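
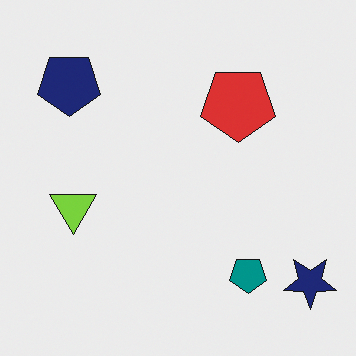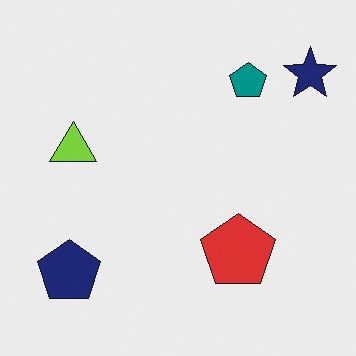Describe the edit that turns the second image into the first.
It was flipped vertically (top ↔ bottom).

The navy star is in the top-right of the second image and the bottom-right of the first — shapes on opposite sides of the horizontal midline have swapped in a mirror flip.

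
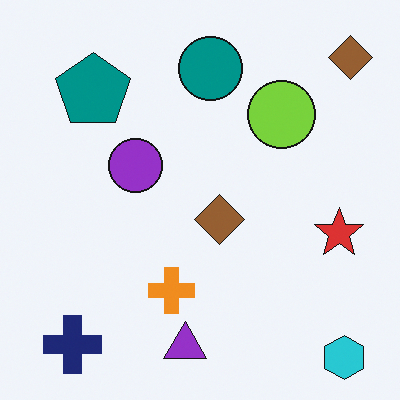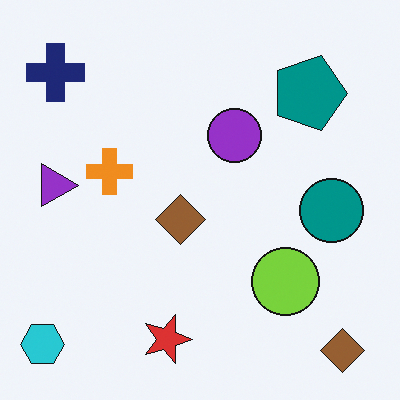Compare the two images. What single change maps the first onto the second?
It was rotated 90° clockwise.

The cyan hexagon sits in the bottom-right of the first image and the bottom-left of the second — consistent with a whole-image 90° clockwise rotation.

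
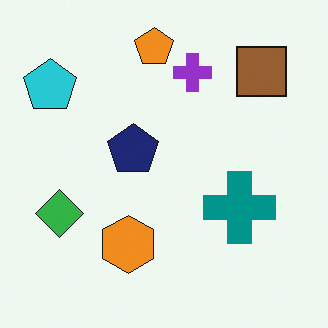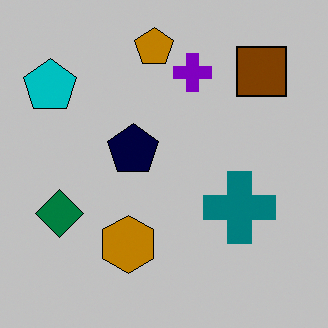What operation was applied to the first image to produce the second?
The second image is the first heavily posterized to just a handful of flat colors.

Each flat color has snapped to a coarser quantized level — most visibly, the near-white background has dropped to a flat grey.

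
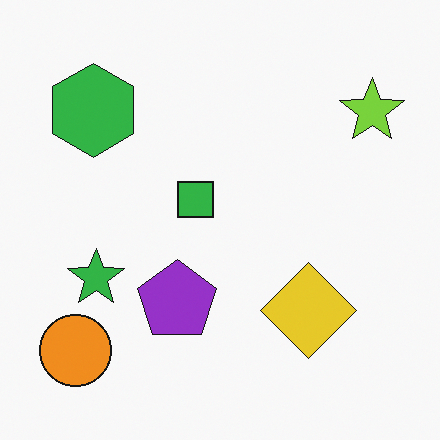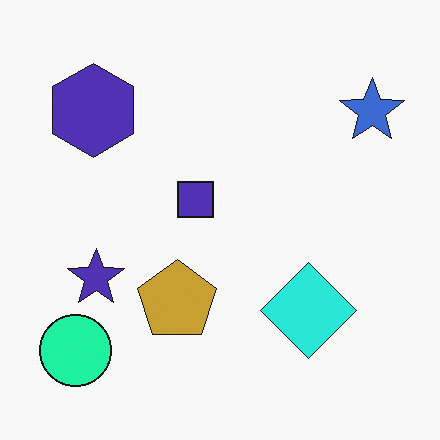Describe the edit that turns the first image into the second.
The transformation is: hue-shifted through roughly a third of the color wheel.

Every shape's color has rotated by the same amount around the hue wheel — a uniform hue shift.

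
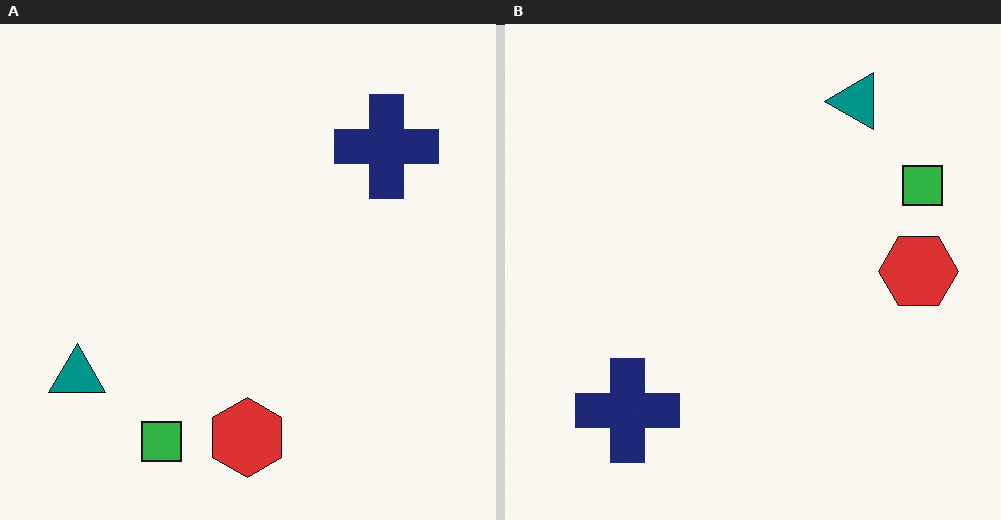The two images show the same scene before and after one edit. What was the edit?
The transformation is: transposed (reflected across the top-left ↔ bottom-right diagonal).

Shapes have swapped their row and column positions — what was in the top-right is now in the bottom-left — a diagonal reflection.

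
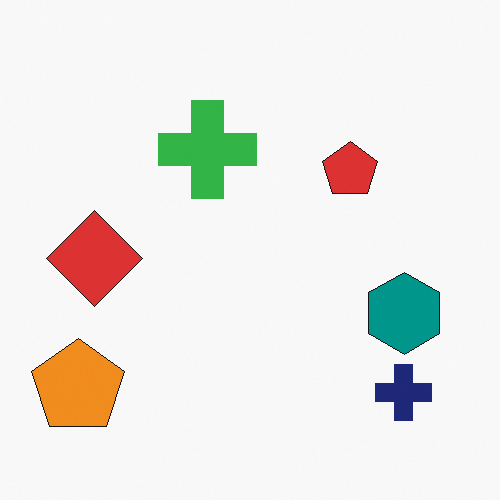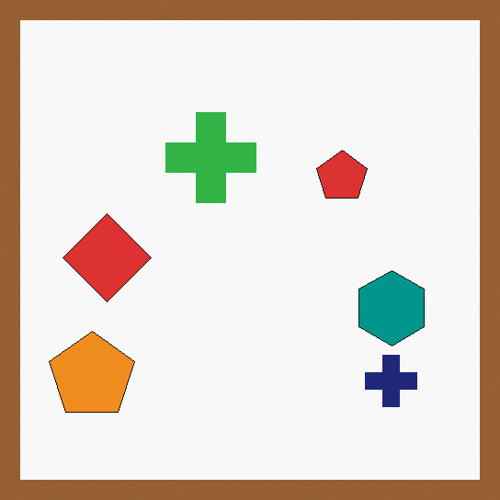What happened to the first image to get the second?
The image was framed with a brown border.

A solid brown frame runs around the edge of the second image, with the content slightly shrunk inside it.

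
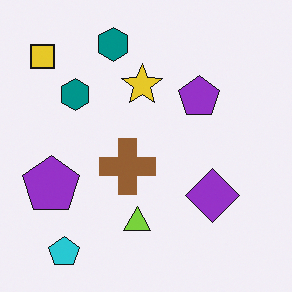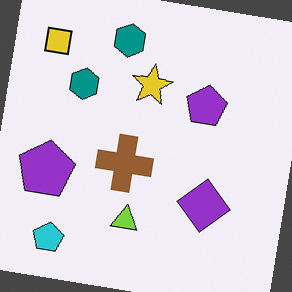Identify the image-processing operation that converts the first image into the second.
This is the original image rotated clockwise by a few degrees.

Every shape is tilted by the same angle and the image corners show triangular fill wedges — a whole-image rotation by a non-right angle.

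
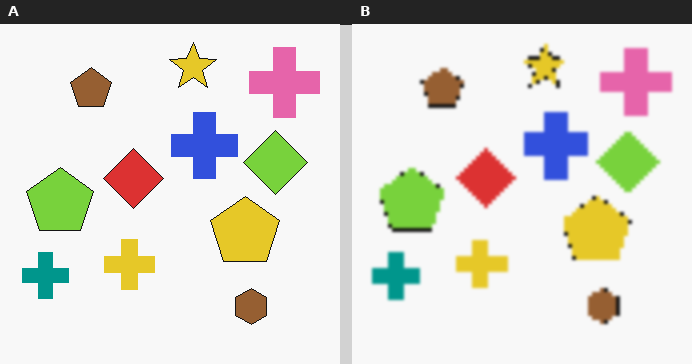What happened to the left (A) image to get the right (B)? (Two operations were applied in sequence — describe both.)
The right (B) image is the left (A) mildly pixelated, then given a subtle gaussian blur.

Shapes are reduced to large square blocks; fine edges and outlines are lost — a downscale-then-upscale (mosaic) effect. Shape edges and outlines are uniformly softened across the whole image.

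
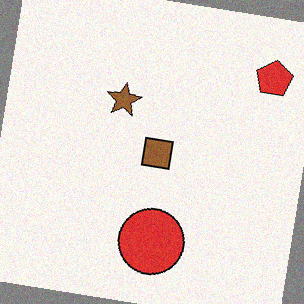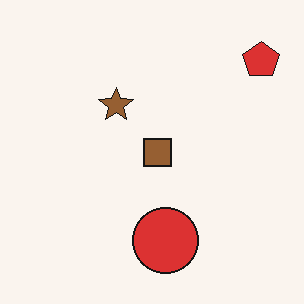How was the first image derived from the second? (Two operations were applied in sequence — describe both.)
Rotated clockwise by a small amount, then degraded with a light layer of grain.

Every shape is tilted by the same angle and the image corners show triangular fill wedges — a whole-image rotation by a non-right angle. Random speckle covers the whole image, including the flat background.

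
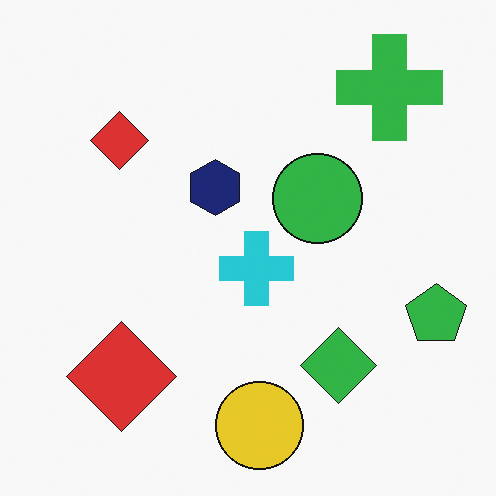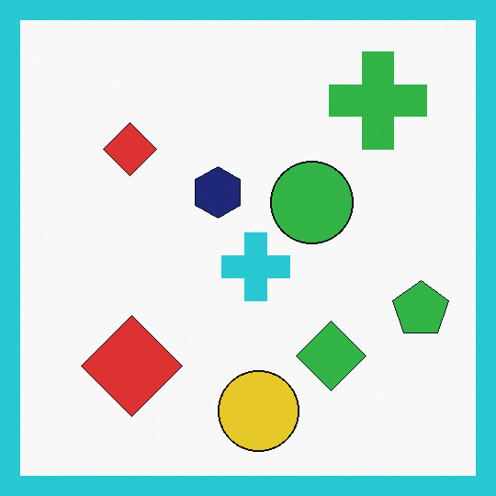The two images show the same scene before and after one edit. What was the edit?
It was framed with a cyan border.

A solid cyan frame runs around the edge of the second image, with the content slightly shrunk inside it.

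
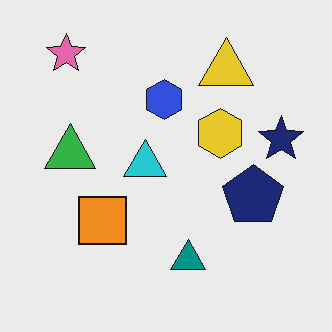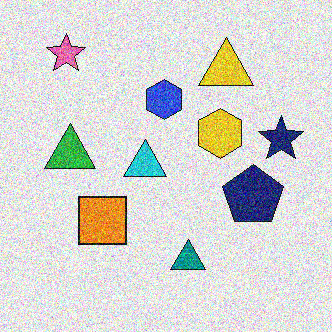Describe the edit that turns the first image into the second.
This is the original image degraded with heavy additive noise.

Random speckle covers the whole image, including the flat background.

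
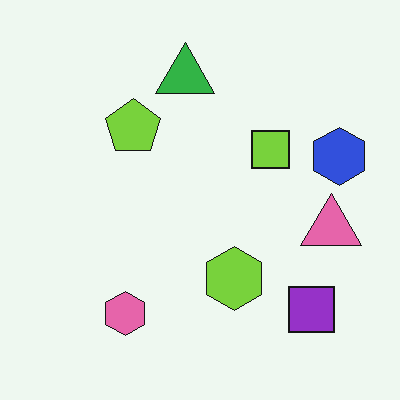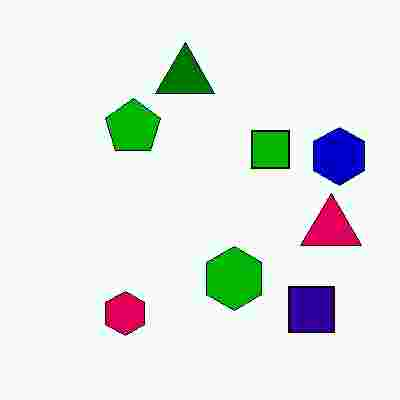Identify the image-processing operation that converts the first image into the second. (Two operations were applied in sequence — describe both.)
The image was given much higher contrast, then degraded with heavy JPEG compression.

Tones are pushed away from mid-grey across the whole image — a global contrast change. Blocky 8×8 compression artifacts appear around shape edges and the flat background shows ringing — characteristic JPEG degradation.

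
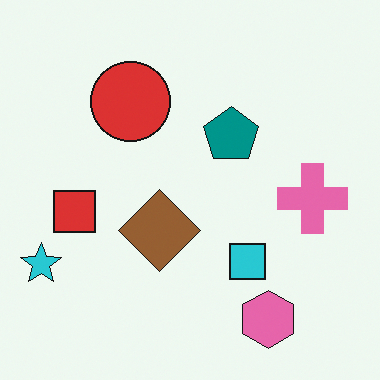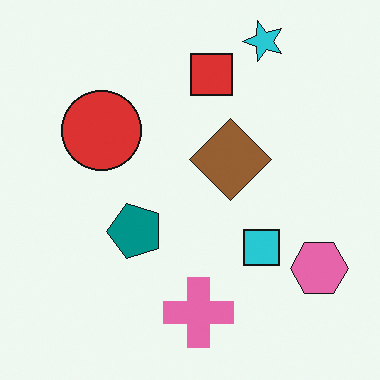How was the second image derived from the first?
The transformation is: transposed (reflected across the top-left ↔ bottom-right diagonal).

Shapes have swapped their row and column positions — what was in the top-right is now in the bottom-left — a diagonal reflection.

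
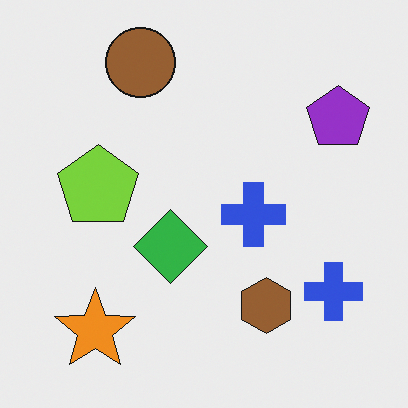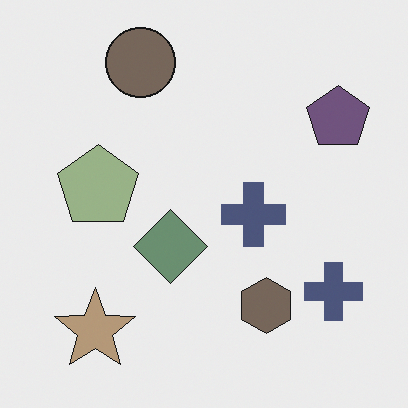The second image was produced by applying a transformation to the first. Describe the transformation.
It was made much more muted (saturation change).

All colors are more muted and greyish — a global saturation change.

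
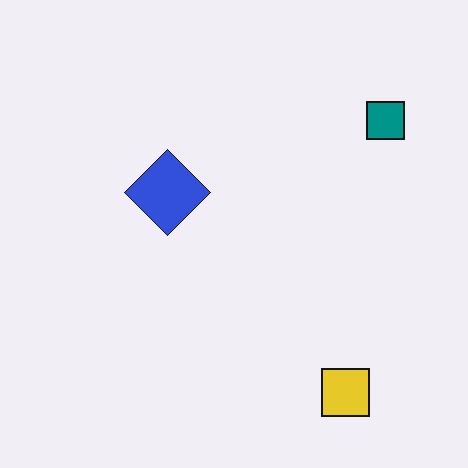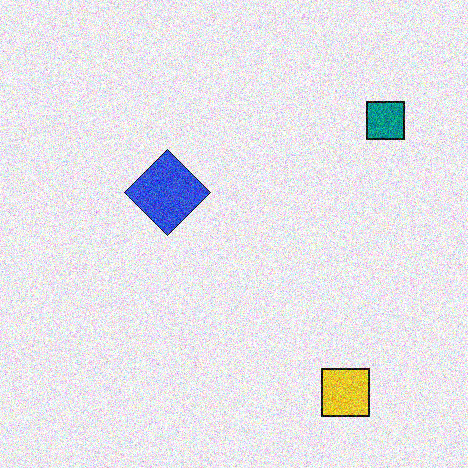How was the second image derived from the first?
This is the original image degraded with strong gaussian noise.

Random speckle covers the whole image, including the flat background.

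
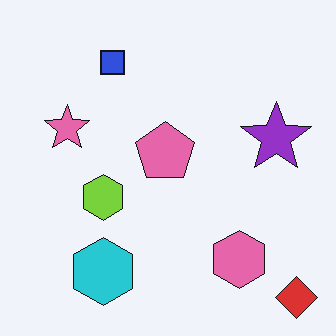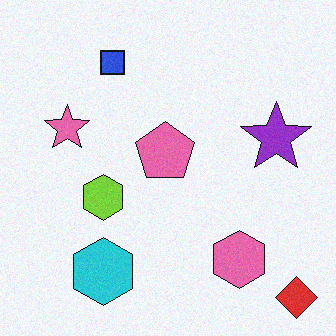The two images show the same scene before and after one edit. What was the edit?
The second image is the first degraded with subtle gaussian noise.

Random speckle covers the whole image, including the flat background.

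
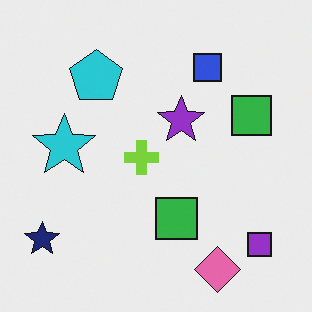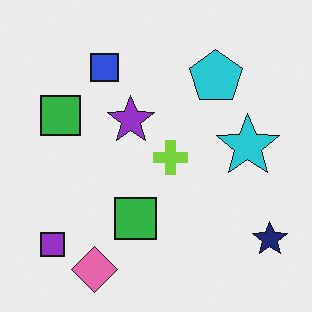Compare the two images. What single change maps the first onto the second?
The transformation is: flipped horizontally (left ↔ right).

The navy star is in the bottom-left of the first image and the bottom-right of the second — shapes on opposite sides of the vertical midline have swapped in a mirror flip.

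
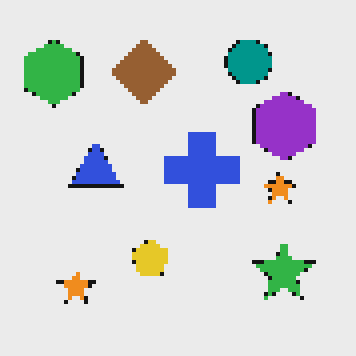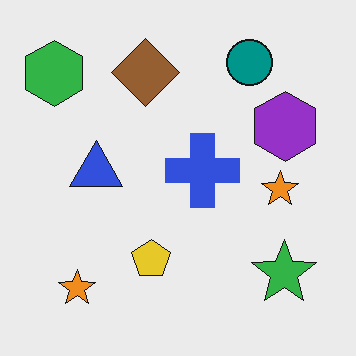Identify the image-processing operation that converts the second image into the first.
This is the original image mildly pixelated.

Shapes are reduced to large square blocks; fine edges and outlines are lost — a downscale-then-upscale (mosaic) effect.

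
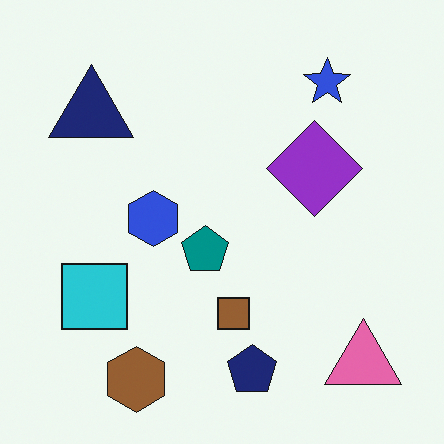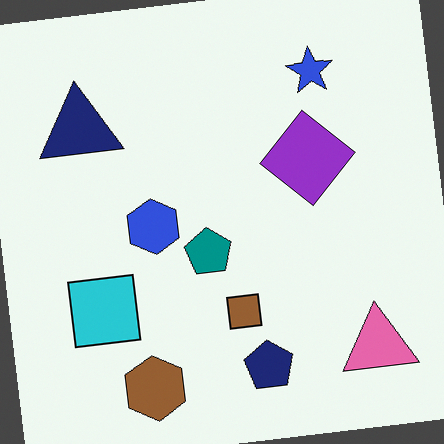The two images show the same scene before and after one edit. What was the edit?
The second image is the first rotated counter-clockwise by a slight angle.

Every shape is tilted by the same angle and the image corners show triangular fill wedges — a whole-image rotation by a non-right angle.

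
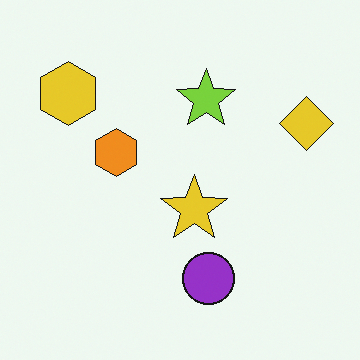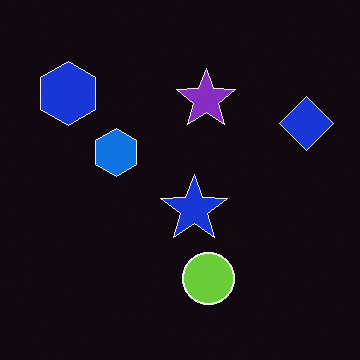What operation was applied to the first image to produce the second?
The transformation is: color-inverted (negative).

The light background has become dark and every shape's color is its complement — a photographic negative.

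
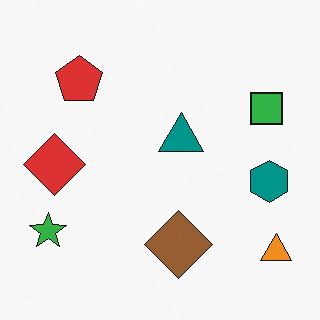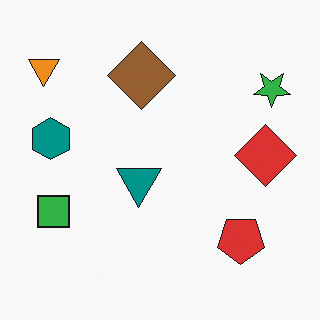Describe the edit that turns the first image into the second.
The second image is the first rotated 180°.

The orange triangle sits in the bottom-right of the first image and the top-left of the second — consistent with a whole-image 180° rotation.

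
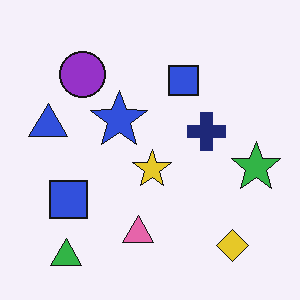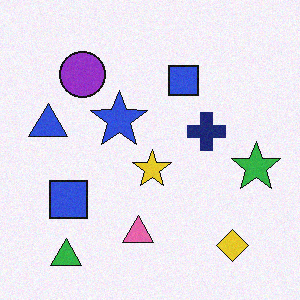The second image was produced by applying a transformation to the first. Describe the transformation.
It was degraded with light additive noise.

Random speckle covers the whole image, including the flat background.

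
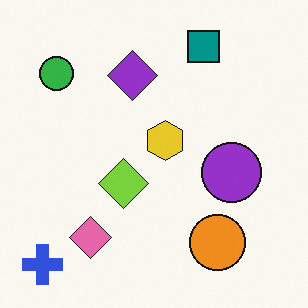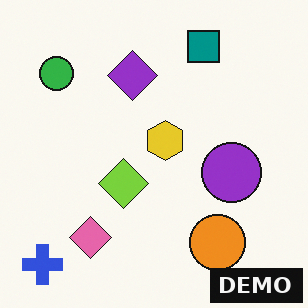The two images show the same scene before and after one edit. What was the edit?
Watermarked with the text "DEMO" in the lower-right corner.

A dark label reading "DEMO" appears in the lower-right corner.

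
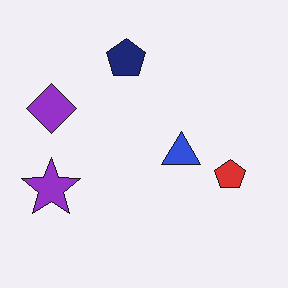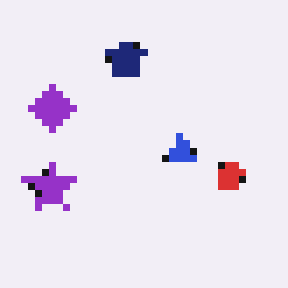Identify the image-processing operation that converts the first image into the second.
This is the original image pixelated into visible square blocks.

Shapes are reduced to large square blocks; fine edges and outlines are lost — a downscale-then-upscale (mosaic) effect.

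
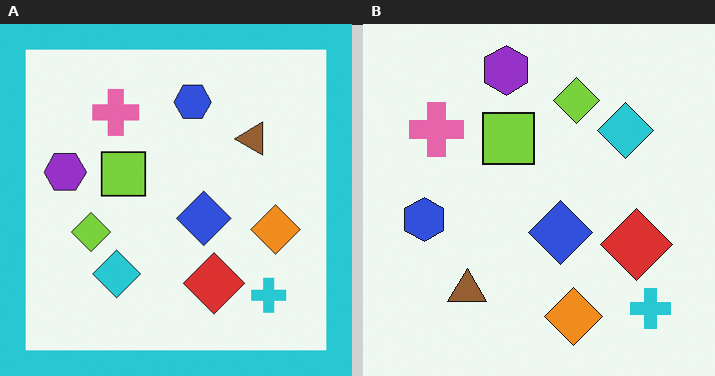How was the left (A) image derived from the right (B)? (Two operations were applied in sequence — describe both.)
The left (A) image is the right (B) transposed (reflected across the top-left ↔ bottom-right diagonal), then framed with a cyan border.

Shapes have swapped their row and column positions — what was in the top-right is now in the bottom-left — a diagonal reflection. A solid cyan frame runs around the edge of the left (A) image, with the content slightly shrunk inside it.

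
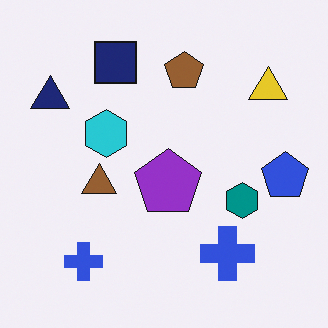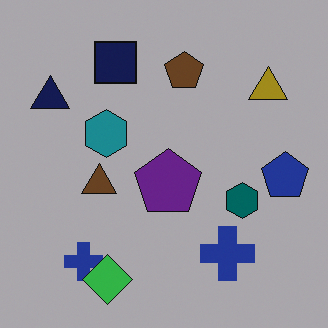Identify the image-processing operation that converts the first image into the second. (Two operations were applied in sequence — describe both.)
The image was noticeably darkened, then overlaid with an additional green diamond.

Every pixel — background and shapes alike — is uniformly darkened. A green diamond appears in the second image that is absent from the first.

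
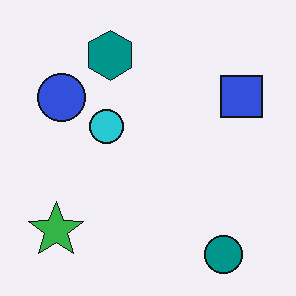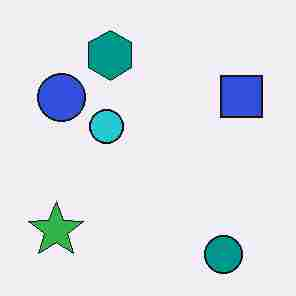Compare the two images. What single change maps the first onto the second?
The image was heavily JPEG-compressed with obvious blocking artifacts.

Blocky 8×8 compression artifacts appear around shape edges and the flat background shows ringing — characteristic JPEG degradation.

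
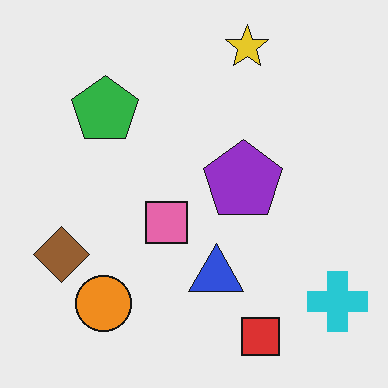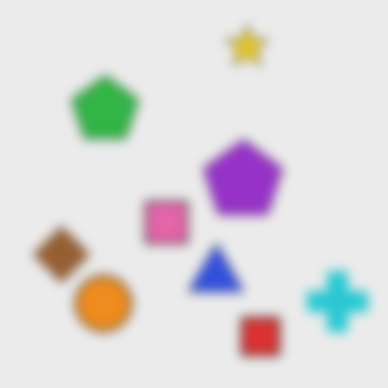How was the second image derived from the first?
This is the original image strongly gaussian-blurred.

Shape edges and outlines are uniformly softened across the whole image.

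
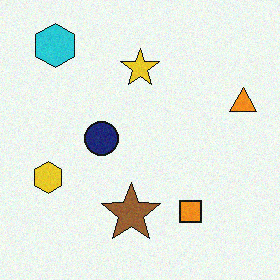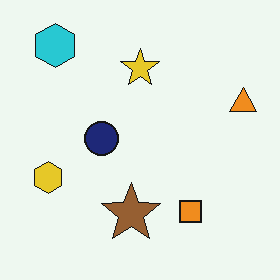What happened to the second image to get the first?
Degraded with a light layer of grain.

Random speckle covers the whole image, including the flat background.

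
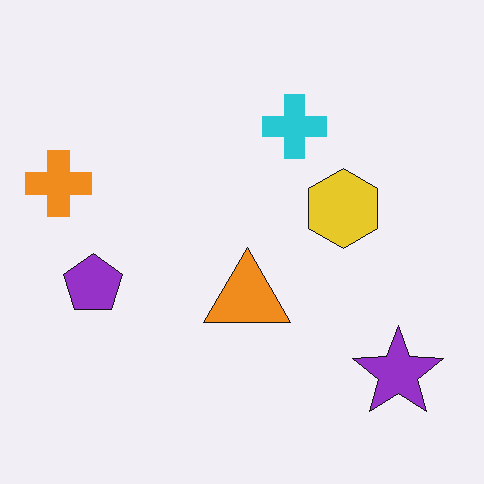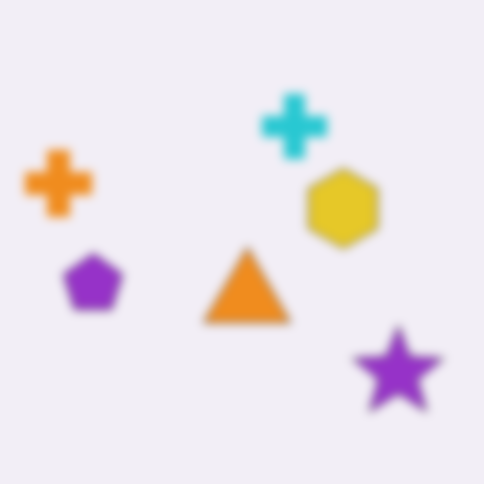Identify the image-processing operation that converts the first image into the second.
The transformation is: heavily blurred.

Shape edges and outlines are uniformly softened across the whole image.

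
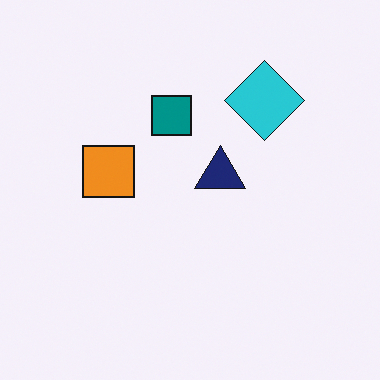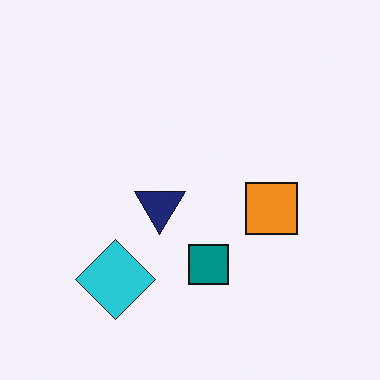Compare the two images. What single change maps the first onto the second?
The transformation is: rotated 180°.

The cyan diamond sits in the top-right of the first image and the bottom-left of the second — consistent with a whole-image 180° rotation.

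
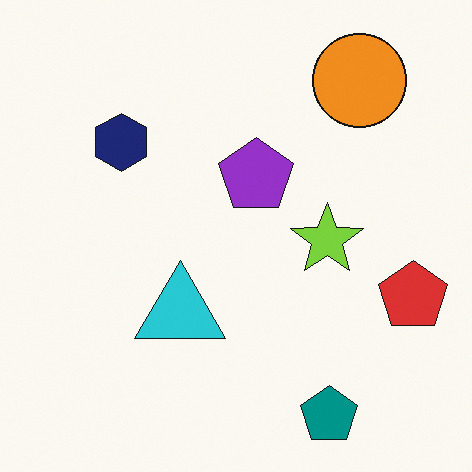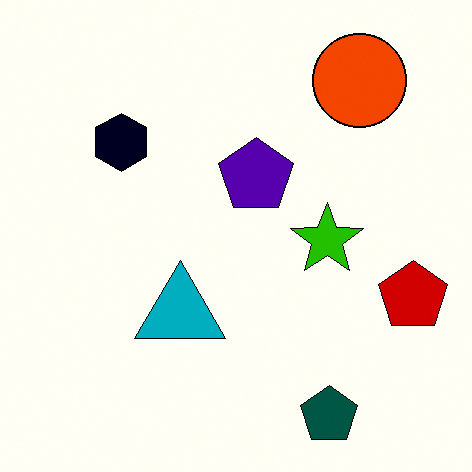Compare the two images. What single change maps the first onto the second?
The image was given much higher contrast.

Tones are pushed away from mid-grey across the whole image — a global contrast change.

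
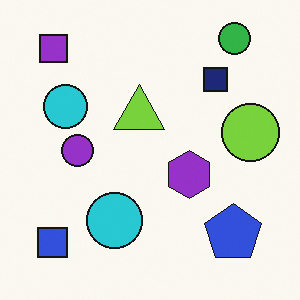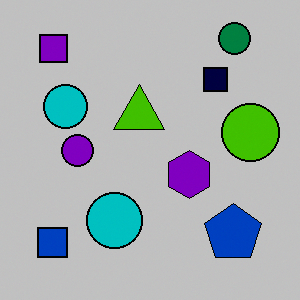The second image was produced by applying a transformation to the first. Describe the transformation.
It was heavily posterized to just a handful of flat colors.

Each flat color has snapped to a coarser quantized level — most visibly, the near-white background has dropped to a flat grey.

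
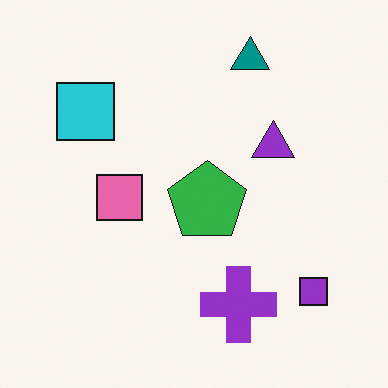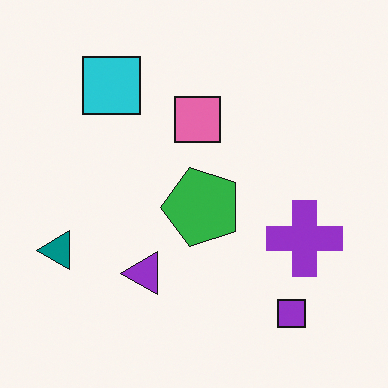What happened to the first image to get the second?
This is the original image transposed (reflected across the top-left ↔ bottom-right diagonal).

Shapes have swapped their row and column positions — what was in the top-right is now in the bottom-left — a diagonal reflection.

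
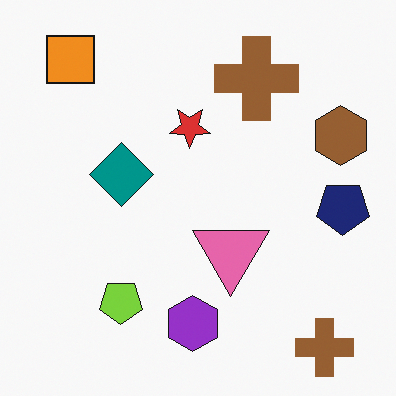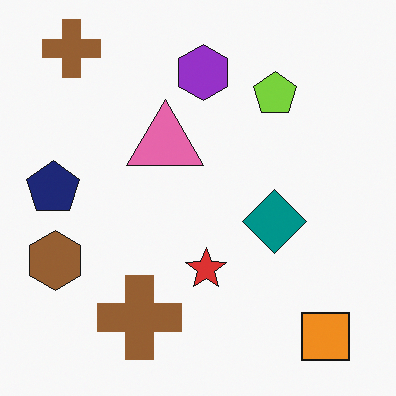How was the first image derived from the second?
The image was rotated 180°.

The orange square sits in the bottom-right of the second image and the top-left of the first — consistent with a whole-image 180° rotation.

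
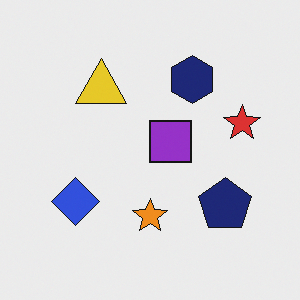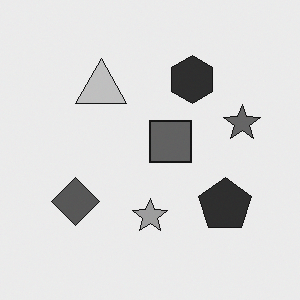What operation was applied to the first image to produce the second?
The second image is the first converted to grayscale.

All color is removed — every shape is now a shade of grey.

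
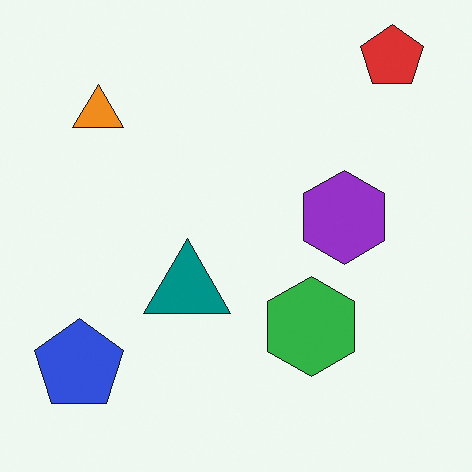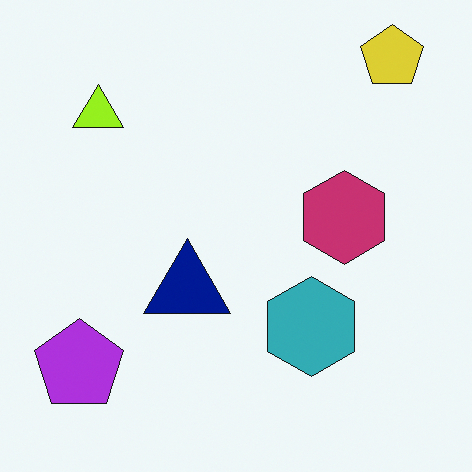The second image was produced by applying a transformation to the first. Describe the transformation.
The image was hue-shifted by a small amount.

Every shape's color has rotated by the same amount around the hue wheel — a uniform hue shift.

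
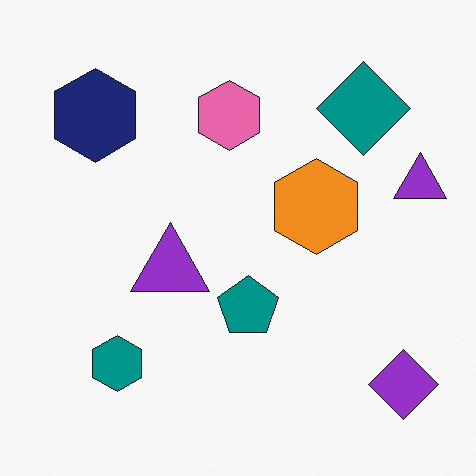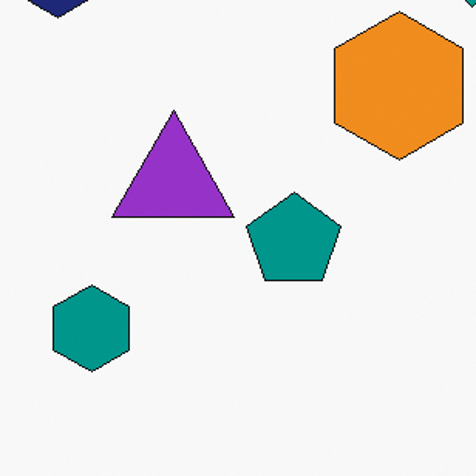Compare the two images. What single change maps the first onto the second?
This is the original image cropped to a modestly smaller region and rescaled.

The visible shapes are larger and the field of view is narrower; shapes near the original edges may be partly or wholly outside the frame — a crop-and-rescale.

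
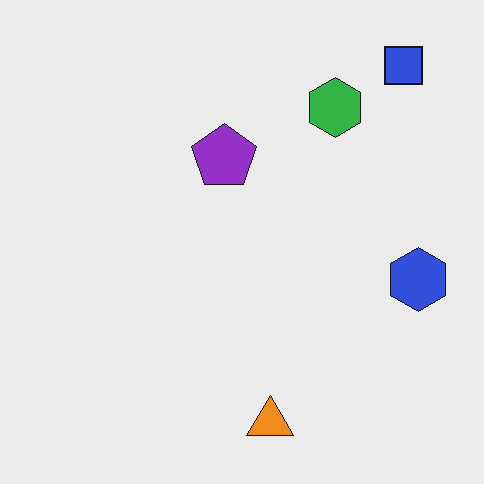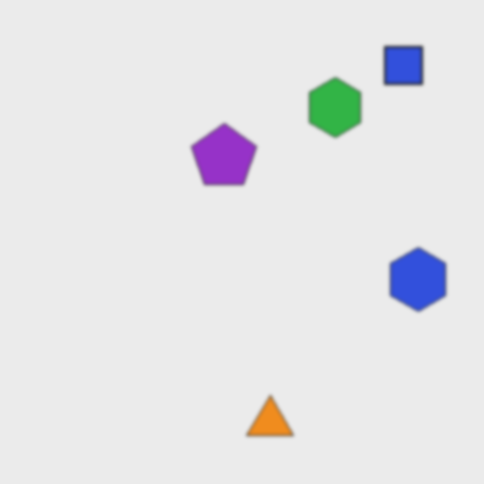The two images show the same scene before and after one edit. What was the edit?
This is the original image slightly softened.

Shape edges and outlines are uniformly softened across the whole image.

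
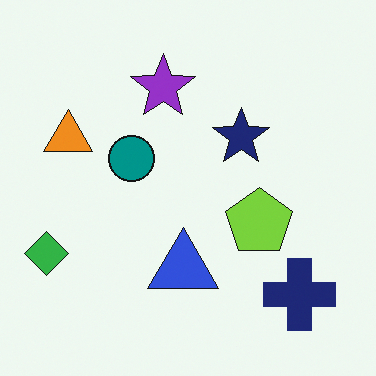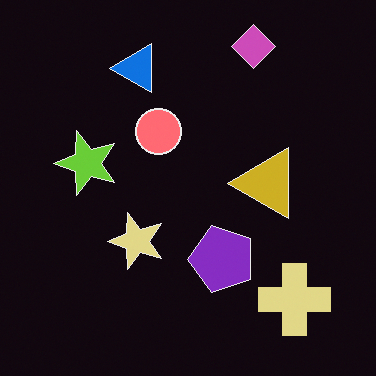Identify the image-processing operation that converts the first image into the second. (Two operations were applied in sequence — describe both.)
This is the original image color-inverted (negative), then transposed (reflected across the top-left ↔ bottom-right diagonal).

The light background has become dark and every shape's color is its complement — a photographic negative. Shapes have swapped their row and column positions — what was in the top-right is now in the bottom-left — a diagonal reflection.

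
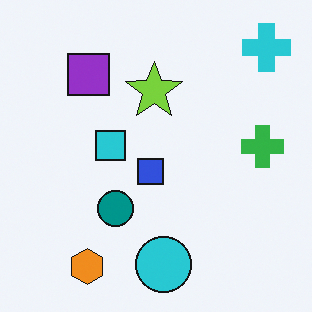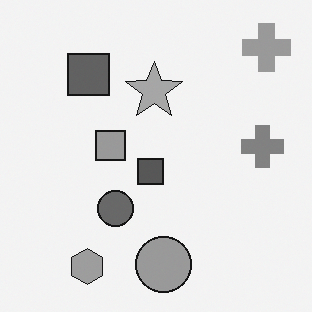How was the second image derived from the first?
The transformation is: converted to grayscale.

All color is removed — every shape is now a shade of grey.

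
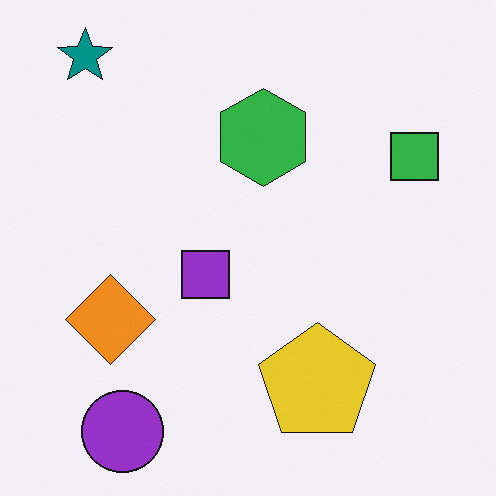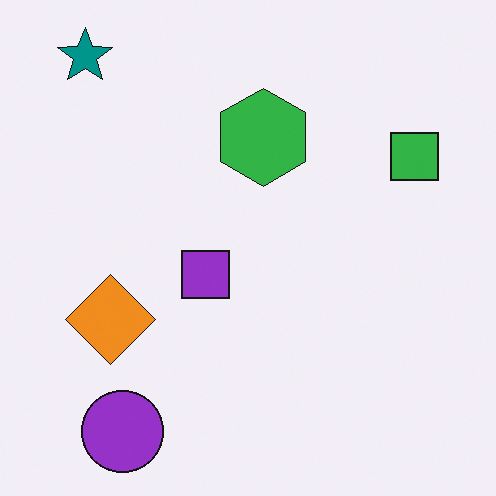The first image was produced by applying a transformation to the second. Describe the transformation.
It was overlaid with an additional yellow pentagon.

A yellow pentagon appears in the first image that is absent from the second.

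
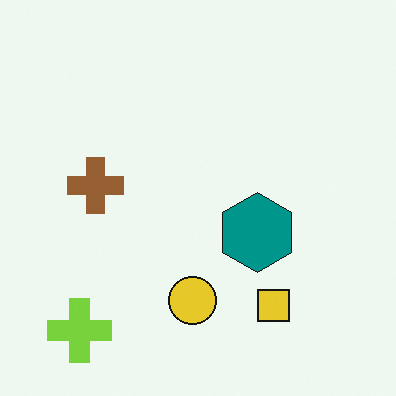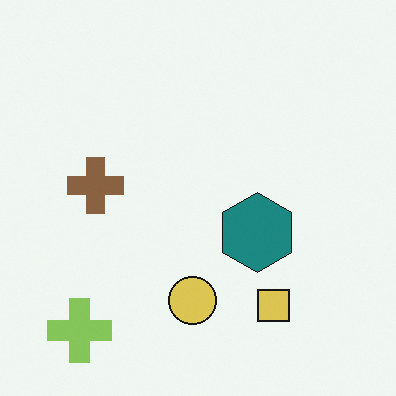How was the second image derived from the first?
The second image is the first slightly desaturated.

All colors are more muted and greyish — a global saturation change.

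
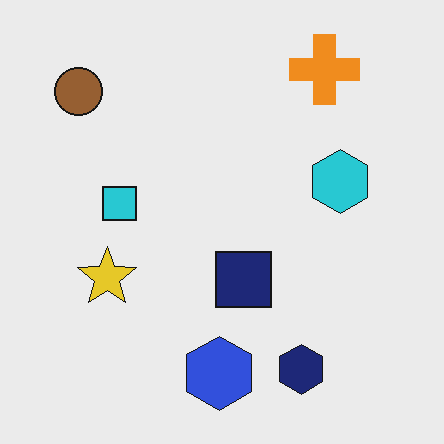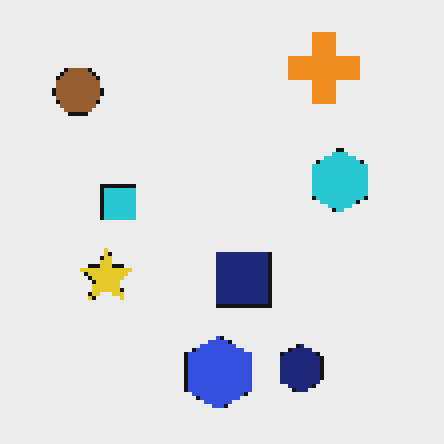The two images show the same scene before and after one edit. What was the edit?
Mildly pixelated.

Shapes are reduced to large square blocks; fine edges and outlines are lost — a downscale-then-upscale (mosaic) effect.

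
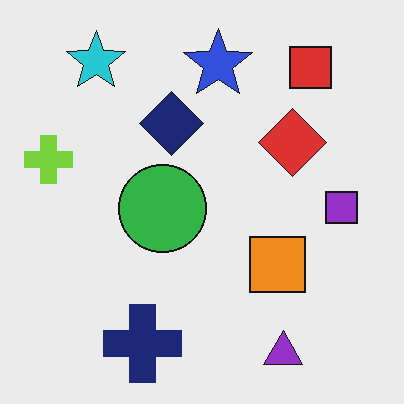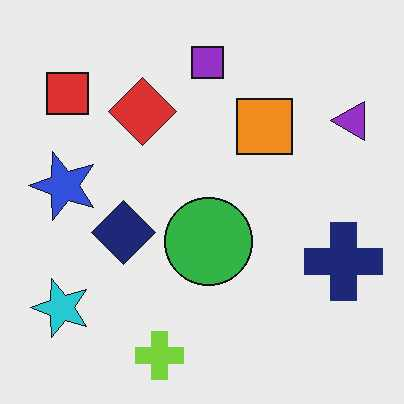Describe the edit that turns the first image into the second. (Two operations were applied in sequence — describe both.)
The transformation is: rotated 90° counter-clockwise, then given moderate JPEG compression.

The cyan star sits in the top-left of the first image and the bottom-left of the second — consistent with a whole-image 90° counter-clockwise rotation. Blocky 8×8 compression artifacts appear around shape edges and the flat background shows ringing — characteristic JPEG degradation.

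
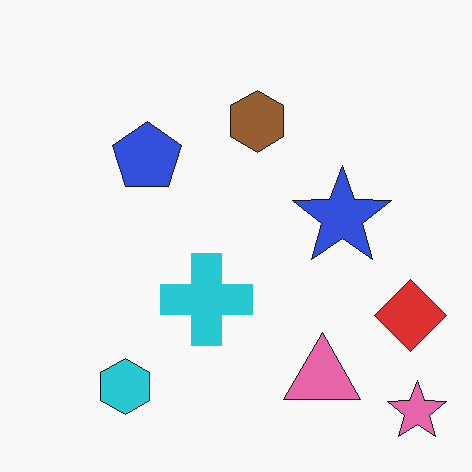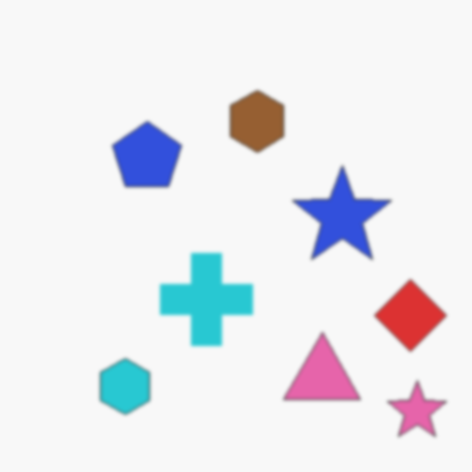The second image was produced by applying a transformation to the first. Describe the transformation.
It was lightly blurred.

Shape edges and outlines are uniformly softened across the whole image.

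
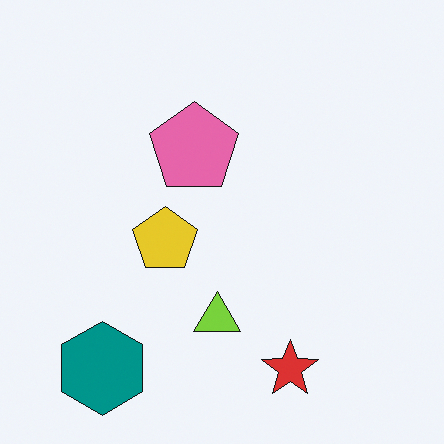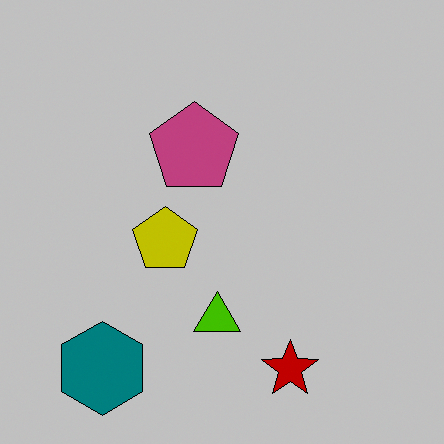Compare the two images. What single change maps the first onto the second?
Aggressively posterized.

Each flat color has snapped to a coarser quantized level — most visibly, the near-white background has dropped to a flat grey.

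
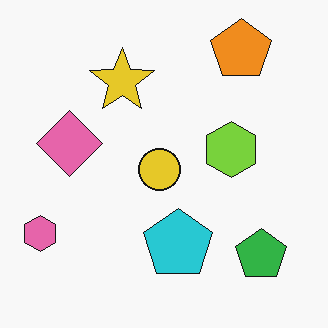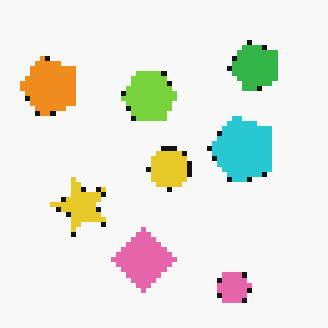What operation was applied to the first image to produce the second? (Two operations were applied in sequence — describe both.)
The image was mildly pixelated, then rotated 90° counter-clockwise.

Shapes are reduced to large square blocks; fine edges and outlines are lost — a downscale-then-upscale (mosaic) effect. The pink hexagon sits in the bottom-left of the first image and the bottom-right of the second — consistent with a whole-image 90° counter-clockwise rotation.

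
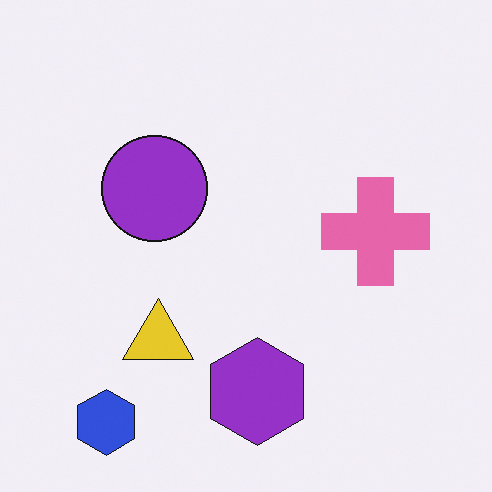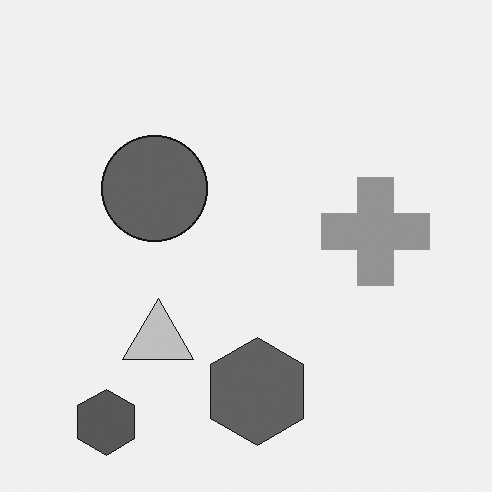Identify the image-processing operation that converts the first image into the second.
This is the original image converted to grayscale.

All color is removed — every shape is now a shade of grey.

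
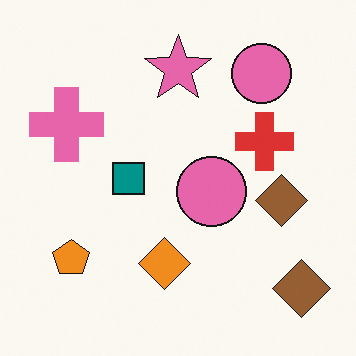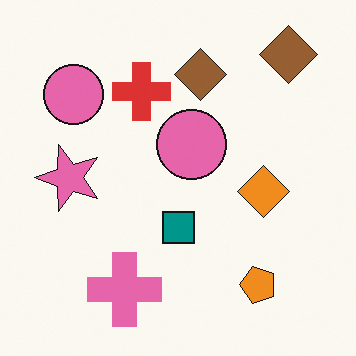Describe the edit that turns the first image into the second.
The image was rotated 90° counter-clockwise.

The orange pentagon sits in the bottom-left of the first image and the bottom-right of the second — consistent with a whole-image 90° counter-clockwise rotation.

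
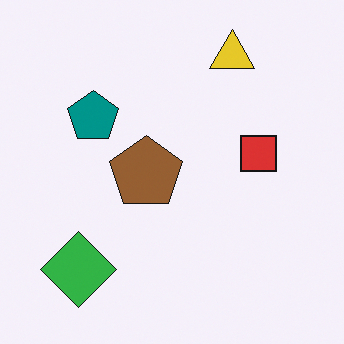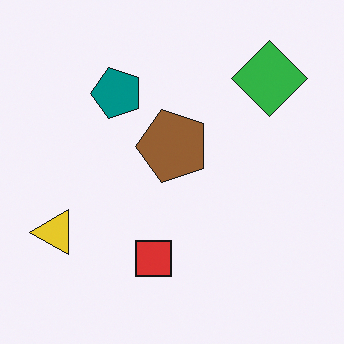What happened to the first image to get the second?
The image was transposed (reflected across the top-left ↔ bottom-right diagonal).

Shapes have swapped their row and column positions — what was in the top-right is now in the bottom-left — a diagonal reflection.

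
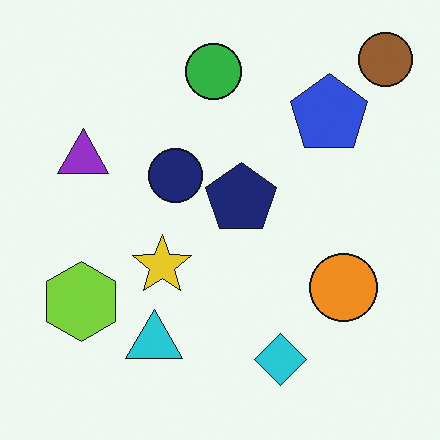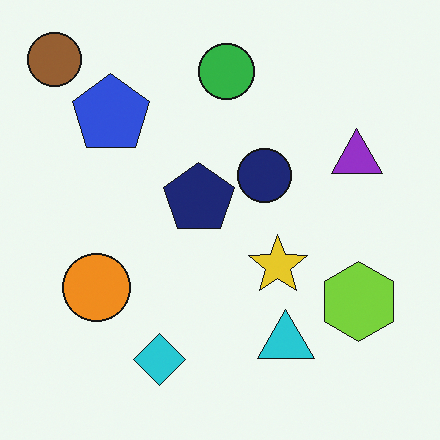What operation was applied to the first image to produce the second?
The image was flipped horizontally (left ↔ right).

The brown circle is in the top-right of the first image and the top-left of the second — shapes on opposite sides of the vertical midline have swapped in a mirror flip.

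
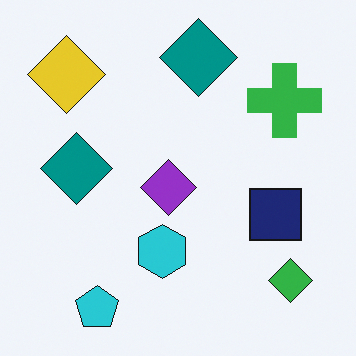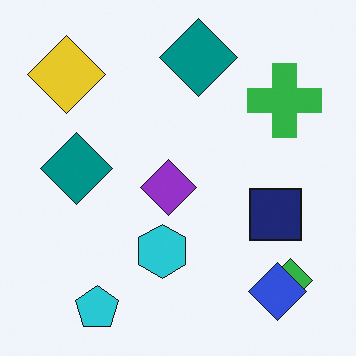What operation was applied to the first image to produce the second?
Overlaid with an additional blue diamond.

A blue diamond appears in the second image that is absent from the first.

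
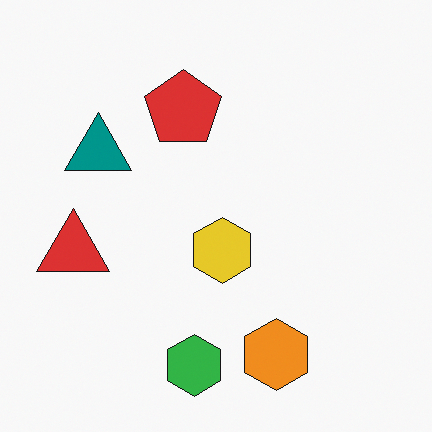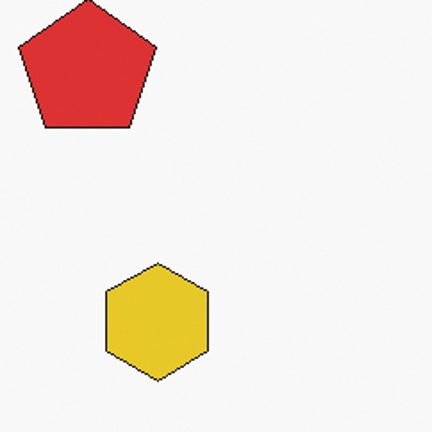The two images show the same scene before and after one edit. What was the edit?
The transformation is: cropped to a noticeably smaller region and rescaled.

The visible shapes are larger and the field of view is narrower; shapes near the original edges may be partly or wholly outside the frame — a crop-and-rescale.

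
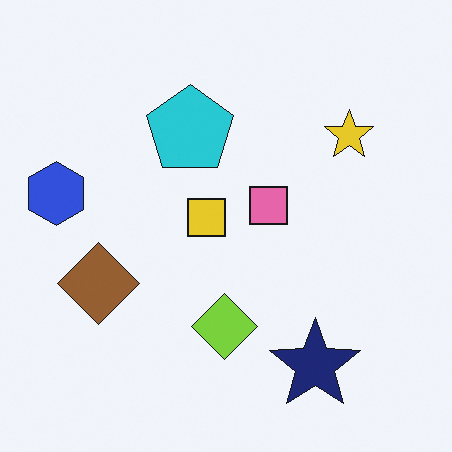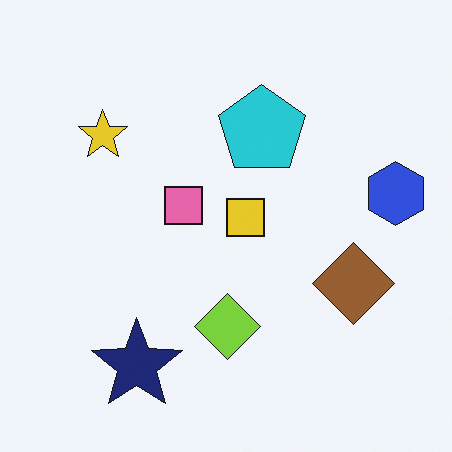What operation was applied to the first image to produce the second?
The second image is the first flipped horizontally (left ↔ right).

The blue hexagon is in the left of the first image and the right of the second — shapes on opposite sides of the vertical midline have swapped in a mirror flip.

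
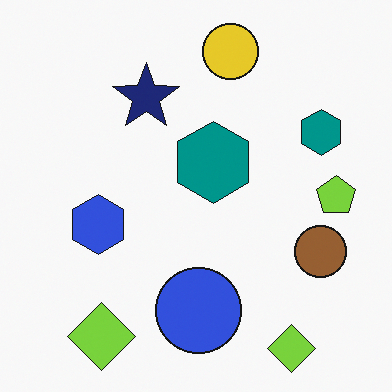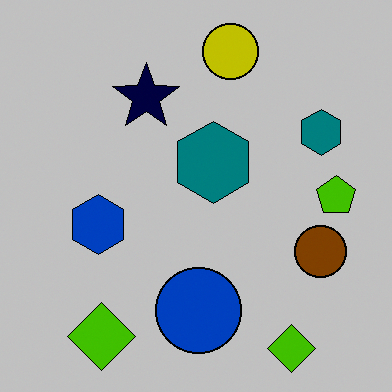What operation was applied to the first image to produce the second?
The second image is the first heavily posterized to just a handful of flat colors.

Each flat color has snapped to a coarser quantized level — most visibly, the near-white background has dropped to a flat grey.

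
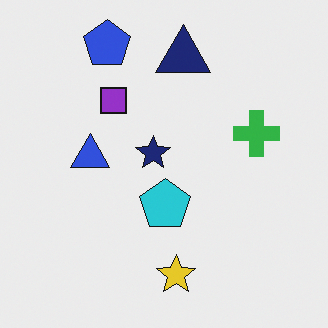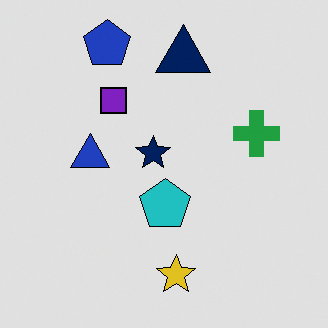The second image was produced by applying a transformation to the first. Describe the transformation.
The transformation is: posterized to a reduced palette.

Each flat color has snapped to a coarser quantized level — most visibly, the near-white background has dropped to a flat grey.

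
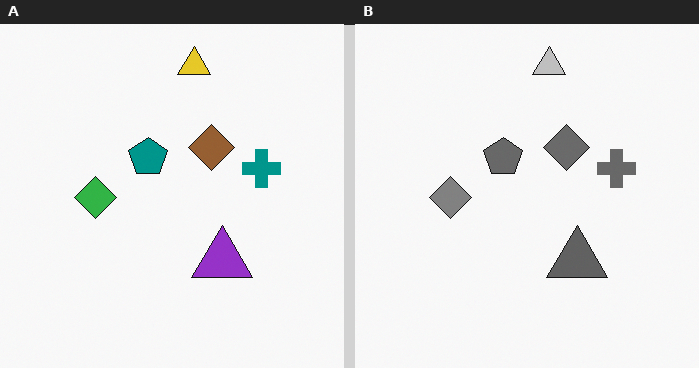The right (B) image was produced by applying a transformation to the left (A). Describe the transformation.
The image was converted to grayscale.

All color is removed — every shape is now a shade of grey.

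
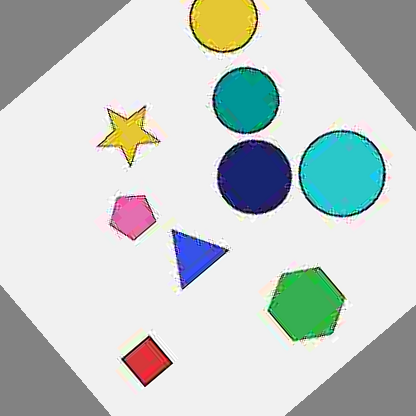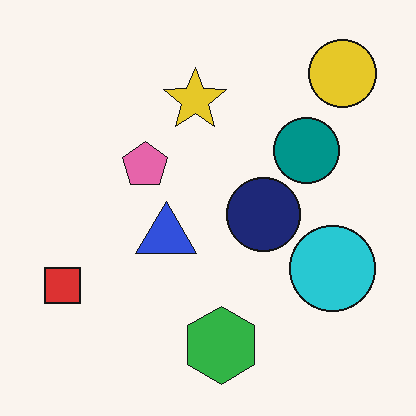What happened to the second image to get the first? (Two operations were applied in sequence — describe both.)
This is the original image heavily JPEG-compressed with obvious blocking artifacts, then rotated counter-clockwise by a large amount — several tens of degrees.

Blocky 8×8 compression artifacts appear around shape edges and the flat background shows ringing — characteristic JPEG degradation. Every shape is tilted by the same angle and the image corners show triangular fill wedges — a whole-image rotation by a non-right angle.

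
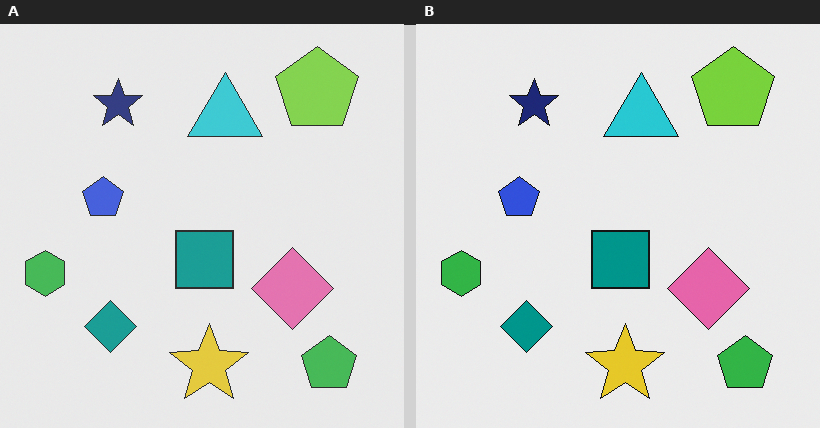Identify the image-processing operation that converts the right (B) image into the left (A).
The transformation is: given slightly reduced contrast.

Tones are pushed toward mid-grey across the whole image — a global contrast change.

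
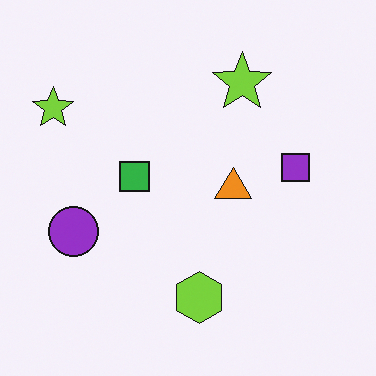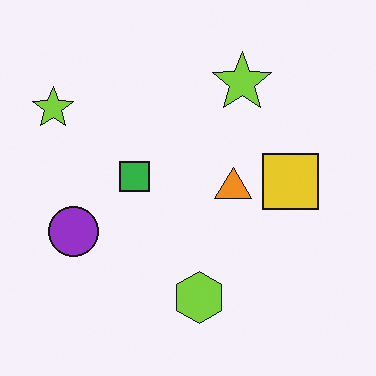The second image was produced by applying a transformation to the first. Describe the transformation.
Overlaid with an additional yellow square.

A yellow square appears in the second image that is absent from the first.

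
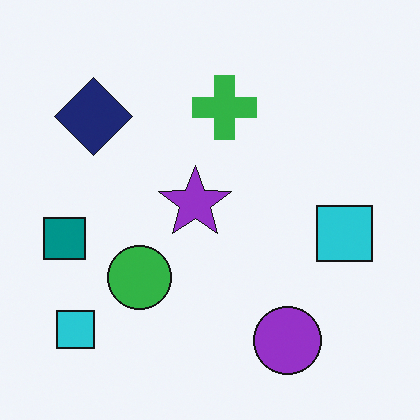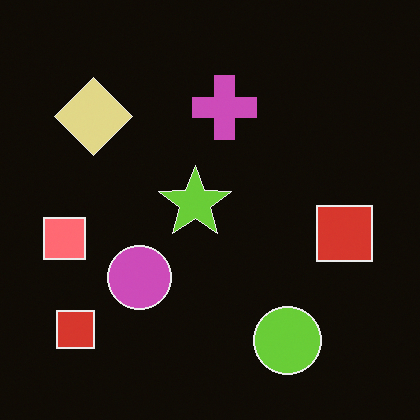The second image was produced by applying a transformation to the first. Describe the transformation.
The second image is the first color-inverted (negative).

The light background has become dark and every shape's color is its complement — a photographic negative.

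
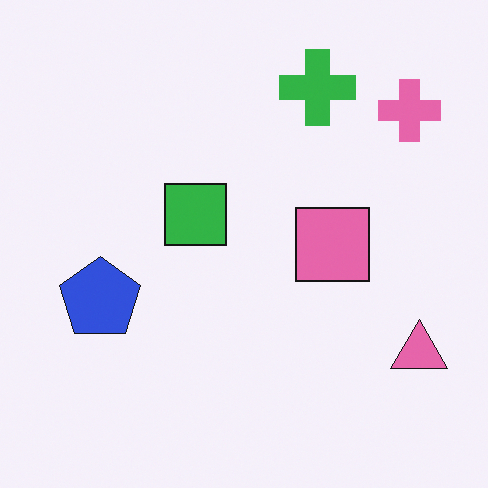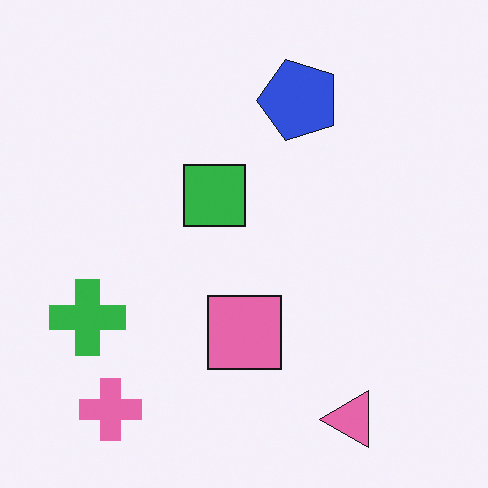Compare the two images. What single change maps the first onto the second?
This is the original image transposed (reflected across the top-left ↔ bottom-right diagonal).

Shapes have swapped their row and column positions — what was in the top-right is now in the bottom-left — a diagonal reflection.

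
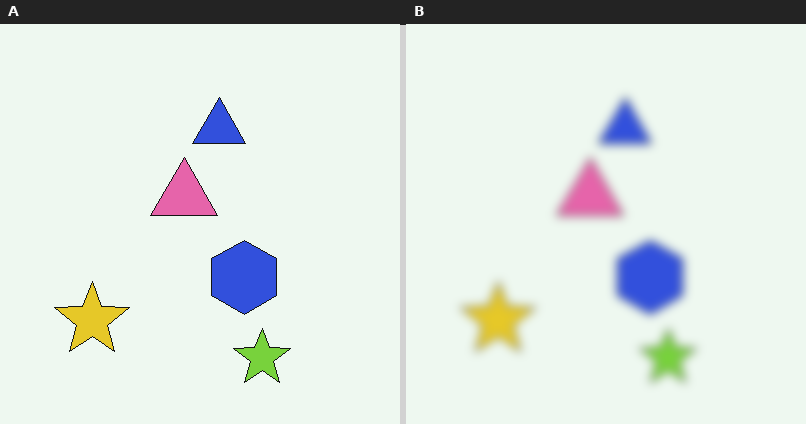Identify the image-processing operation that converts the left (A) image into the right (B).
Strongly gaussian-blurred.

Shape edges and outlines are uniformly softened across the whole image.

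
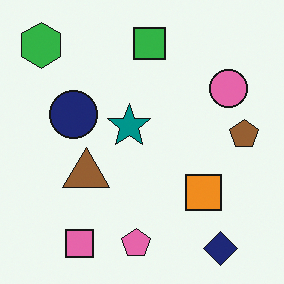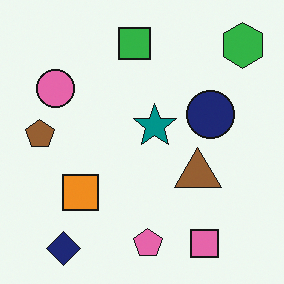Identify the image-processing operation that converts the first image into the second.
This is the original image flipped horizontally (left ↔ right).

The brown pentagon is in the right of the first image and the left of the second — shapes on opposite sides of the vertical midline have swapped in a mirror flip.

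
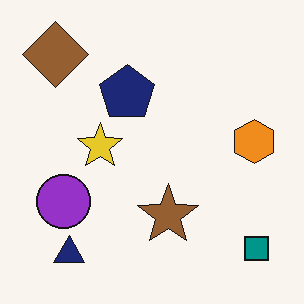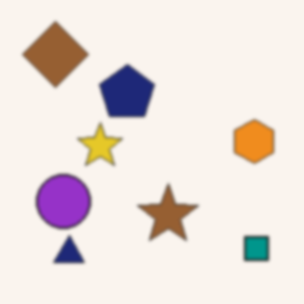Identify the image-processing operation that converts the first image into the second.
It was lightly blurred.

Shape edges and outlines are uniformly softened across the whole image.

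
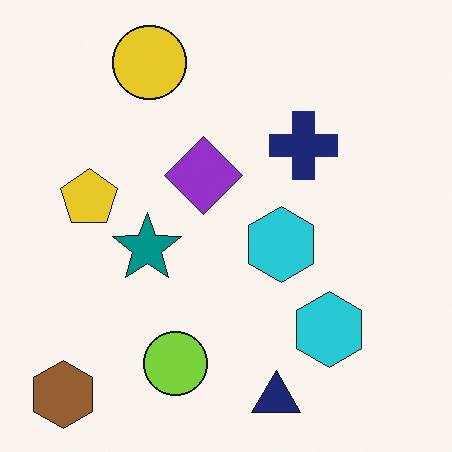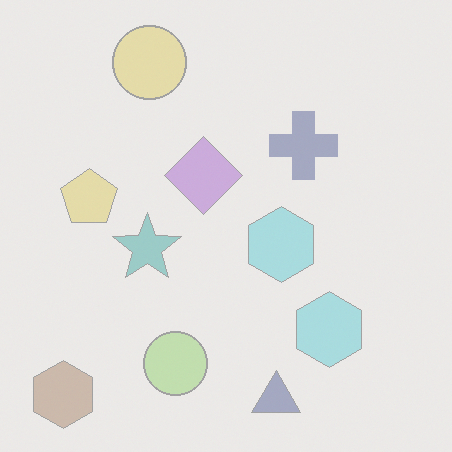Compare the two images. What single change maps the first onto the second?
The transformation is: given much lower contrast.

Tones are pushed toward mid-grey across the whole image — a global contrast change.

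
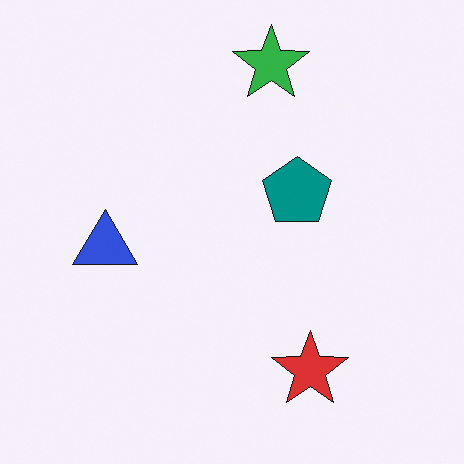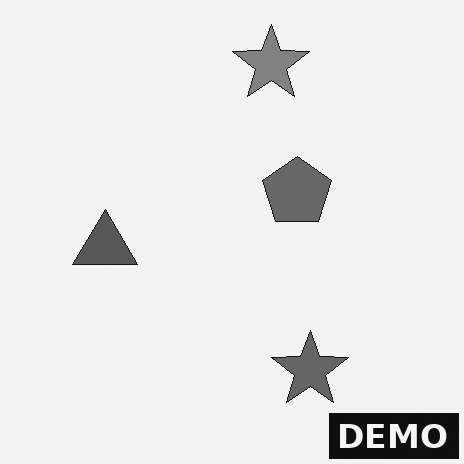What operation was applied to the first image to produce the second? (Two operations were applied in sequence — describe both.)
The transformation is: converted to grayscale, then watermarked with the text "DEMO" in the lower-right corner.

All color is removed — every shape is now a shade of grey. A dark label reading "DEMO" appears in the lower-right corner.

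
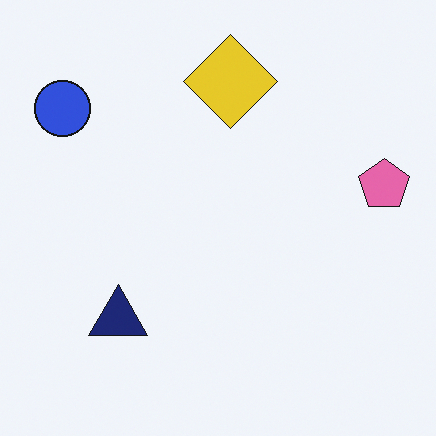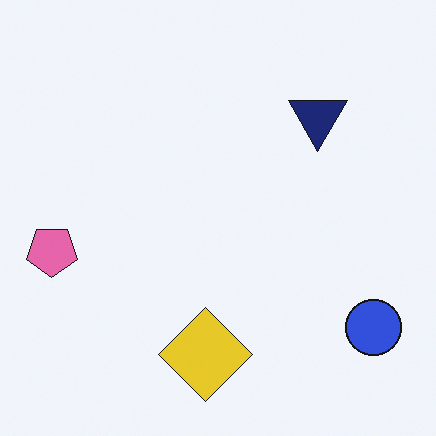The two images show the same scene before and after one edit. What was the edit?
This is the original image rotated 180°.

The blue circle sits in the top-left of the first image and the bottom-right of the second — consistent with a whole-image 180° rotation.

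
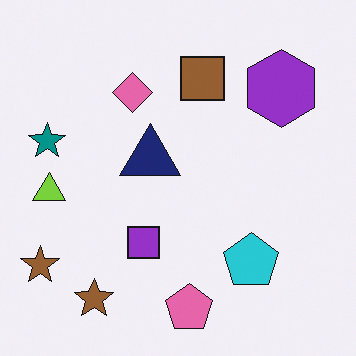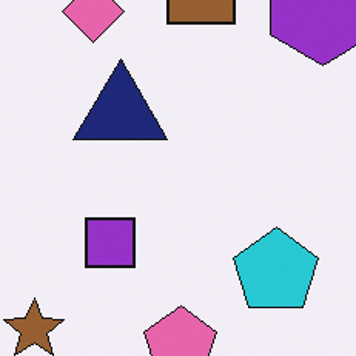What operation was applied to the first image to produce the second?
The image was cropped slightly and scaled back up.

The visible shapes are larger and the field of view is narrower; shapes near the original edges may be partly or wholly outside the frame — a crop-and-rescale.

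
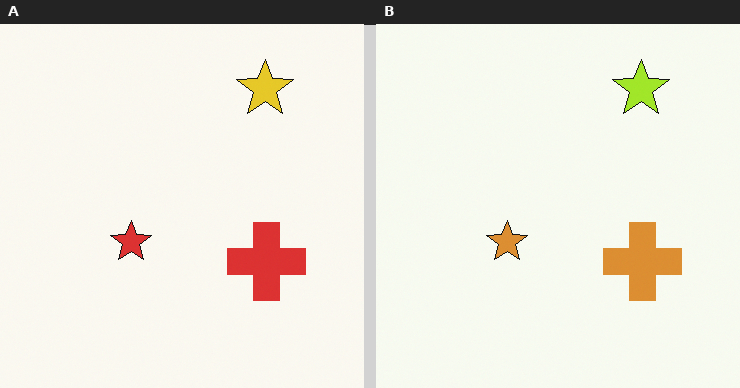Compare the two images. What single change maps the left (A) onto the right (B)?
The image was hue-shifted by a small amount.

Every shape's color has rotated by the same amount around the hue wheel — a uniform hue shift.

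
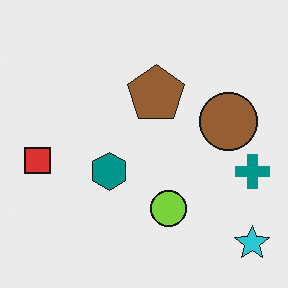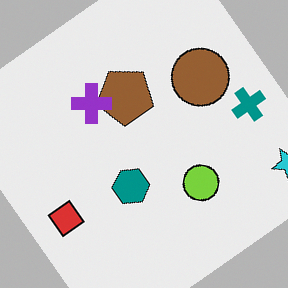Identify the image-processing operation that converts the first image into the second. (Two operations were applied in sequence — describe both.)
The image was rotated counter-clockwise by a large amount — several tens of degrees, then overlaid with an additional purple cross.

Every shape is tilted by the same angle and the image corners show triangular fill wedges — a whole-image rotation by a non-right angle. A purple cross appears in the second image that is absent from the first.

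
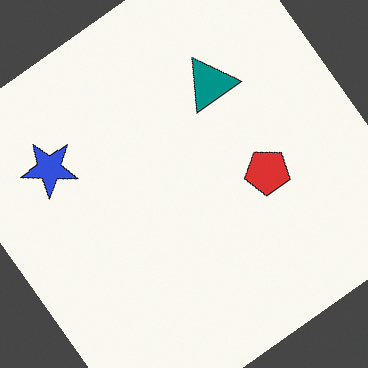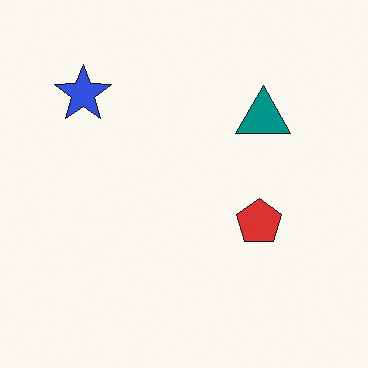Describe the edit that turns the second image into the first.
The first image is the second rotated counter-clockwise by a large amount — several tens of degrees.

Every shape is tilted by the same angle and the image corners show triangular fill wedges — a whole-image rotation by a non-right angle.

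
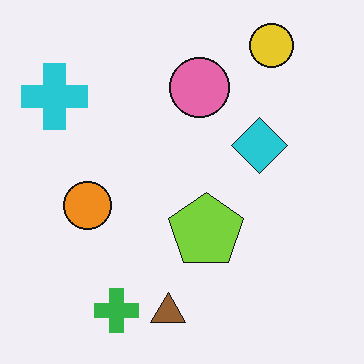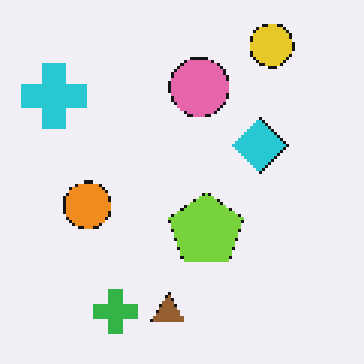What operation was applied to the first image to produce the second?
Mildly pixelated.

Shapes are reduced to large square blocks; fine edges and outlines are lost — a downscale-then-upscale (mosaic) effect.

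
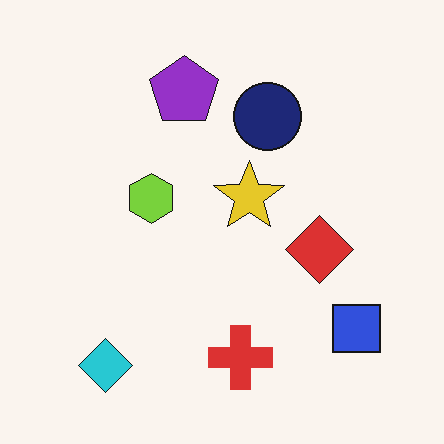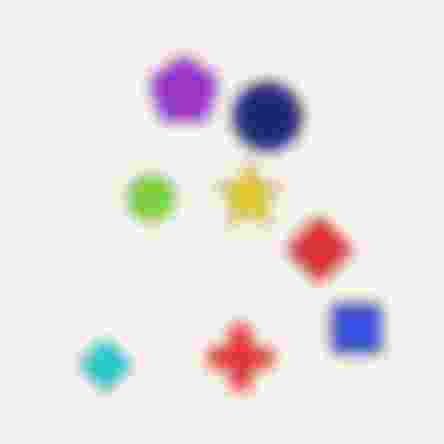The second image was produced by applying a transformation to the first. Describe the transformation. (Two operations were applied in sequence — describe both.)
It was strongly gaussian-blurred, then heavily JPEG-compressed with obvious blocking artifacts.

Shape edges and outlines are uniformly softened across the whole image. Blocky 8×8 compression artifacts appear around shape edges and the flat background shows ringing — characteristic JPEG degradation.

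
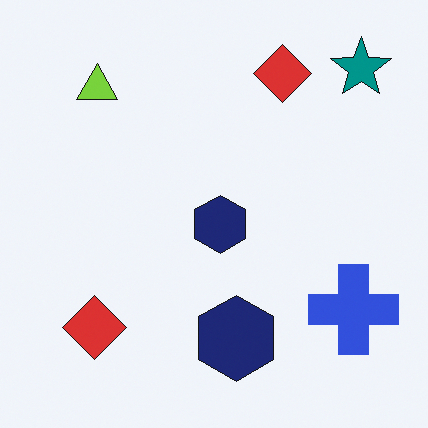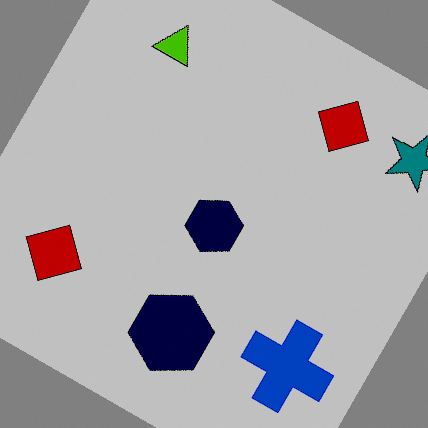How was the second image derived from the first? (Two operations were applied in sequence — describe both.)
The second image is the first rotated clockwise by a clearly visible amount, then aggressively posterized.

Every shape is tilted by the same angle and the image corners show triangular fill wedges — a whole-image rotation by a non-right angle. Each flat color has snapped to a coarser quantized level — most visibly, the near-white background has dropped to a flat grey.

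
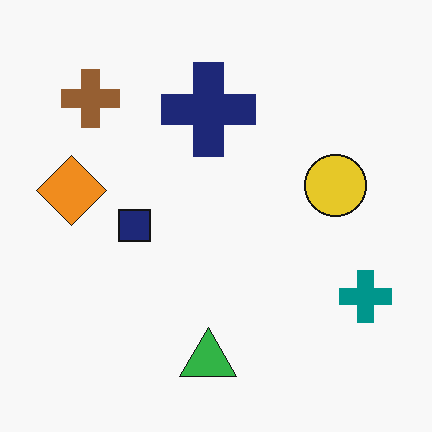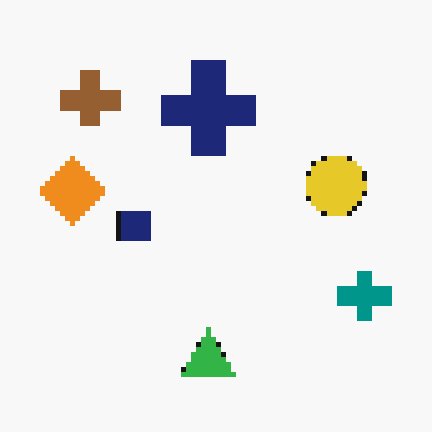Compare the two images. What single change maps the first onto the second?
It was lightly pixelated (a mild mosaic effect).

Shapes are reduced to large square blocks; fine edges and outlines are lost — a downscale-then-upscale (mosaic) effect.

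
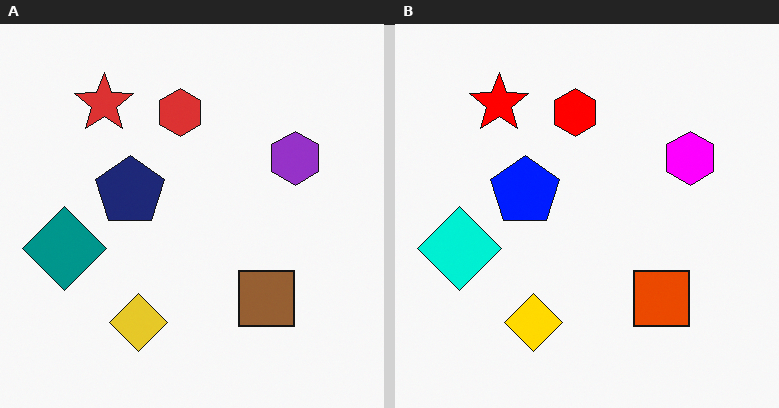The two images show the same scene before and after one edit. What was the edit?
The right (B) image is the left (A) heavily oversaturated.

All colors are more vivid — a global saturation change.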